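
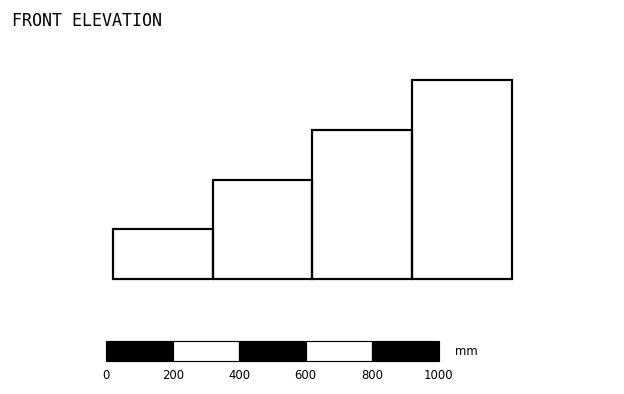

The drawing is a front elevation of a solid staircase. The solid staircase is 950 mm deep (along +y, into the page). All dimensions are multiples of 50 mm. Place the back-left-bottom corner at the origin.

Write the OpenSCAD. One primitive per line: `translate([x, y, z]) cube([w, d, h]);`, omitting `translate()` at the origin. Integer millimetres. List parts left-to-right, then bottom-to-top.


cube([300, 950, 150]);
translate([300, 0, 0]) cube([300, 950, 300]);
translate([600, 0, 0]) cube([300, 950, 450]);
translate([900, 0, 0]) cube([300, 950, 600]);


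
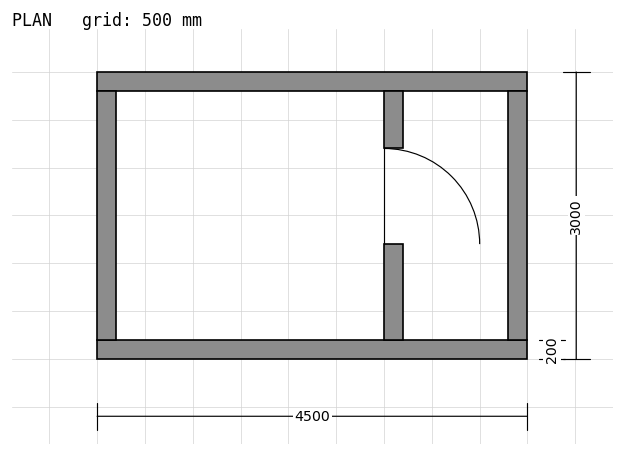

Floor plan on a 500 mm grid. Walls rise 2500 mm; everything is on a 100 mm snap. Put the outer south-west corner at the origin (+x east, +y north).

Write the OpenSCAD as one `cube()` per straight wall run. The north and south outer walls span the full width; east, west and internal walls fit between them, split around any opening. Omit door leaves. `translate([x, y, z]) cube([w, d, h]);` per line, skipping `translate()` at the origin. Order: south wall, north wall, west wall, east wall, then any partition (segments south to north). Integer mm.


cube([4500, 200, 2500]);
translate([0, 2800, 0]) cube([4500, 200, 2500]);
translate([0, 200, 0]) cube([200, 2600, 2500]);
translate([4300, 200, 0]) cube([200, 2600, 2500]);
translate([3000, 200, 0]) cube([200, 1000, 2500]);
translate([3000, 2200, 0]) cube([200, 600, 2500]);


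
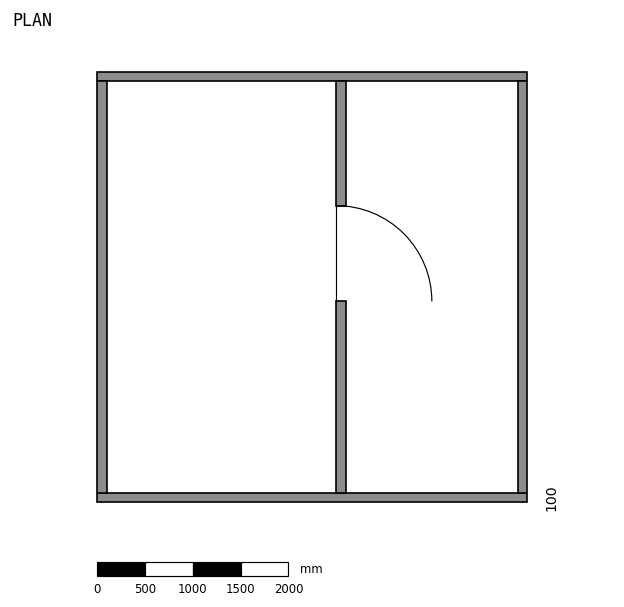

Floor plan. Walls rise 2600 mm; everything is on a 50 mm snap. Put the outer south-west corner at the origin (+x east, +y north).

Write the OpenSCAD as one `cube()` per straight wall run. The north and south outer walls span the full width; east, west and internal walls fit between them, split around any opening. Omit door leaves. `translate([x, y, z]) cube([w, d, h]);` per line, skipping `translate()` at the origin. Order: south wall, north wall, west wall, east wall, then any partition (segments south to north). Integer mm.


cube([4500, 100, 2600]);
translate([0, 4400, 0]) cube([4500, 100, 2600]);
translate([0, 100, 0]) cube([100, 4300, 2600]);
translate([4400, 100, 0]) cube([100, 4300, 2600]);
translate([2500, 100, 0]) cube([100, 2000, 2600]);
translate([2500, 3100, 0]) cube([100, 1300, 2600]);


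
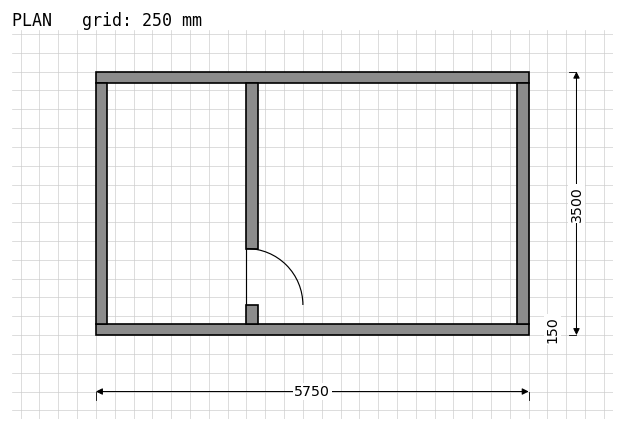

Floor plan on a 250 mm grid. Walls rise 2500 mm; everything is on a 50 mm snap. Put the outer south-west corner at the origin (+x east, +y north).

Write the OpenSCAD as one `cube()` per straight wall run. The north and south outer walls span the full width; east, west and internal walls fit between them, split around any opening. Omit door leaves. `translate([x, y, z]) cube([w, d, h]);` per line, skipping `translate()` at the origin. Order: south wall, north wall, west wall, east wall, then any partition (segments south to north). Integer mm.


cube([5750, 150, 2500]);
translate([0, 3350, 0]) cube([5750, 150, 2500]);
translate([0, 150, 0]) cube([150, 3200, 2500]);
translate([5600, 150, 0]) cube([150, 3200, 2500]);
translate([2000, 150, 0]) cube([150, 250, 2500]);
translate([2000, 1150, 0]) cube([150, 2200, 2500]);


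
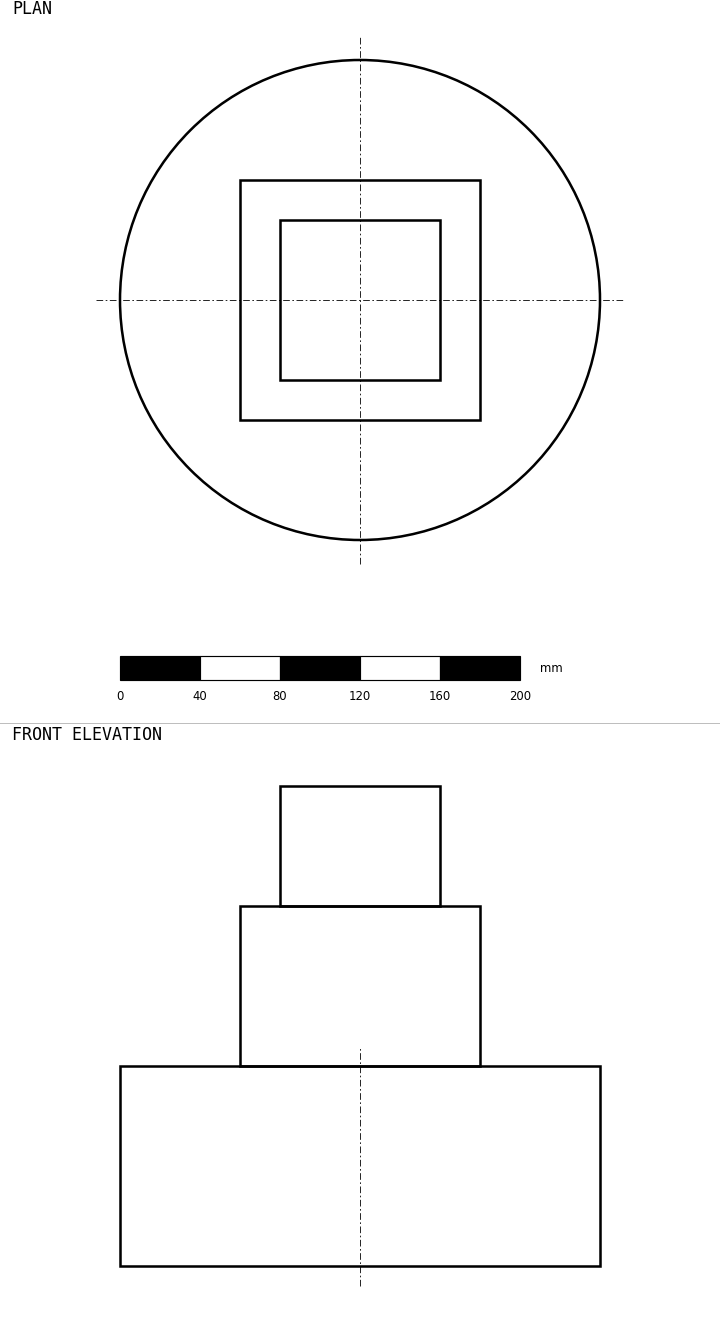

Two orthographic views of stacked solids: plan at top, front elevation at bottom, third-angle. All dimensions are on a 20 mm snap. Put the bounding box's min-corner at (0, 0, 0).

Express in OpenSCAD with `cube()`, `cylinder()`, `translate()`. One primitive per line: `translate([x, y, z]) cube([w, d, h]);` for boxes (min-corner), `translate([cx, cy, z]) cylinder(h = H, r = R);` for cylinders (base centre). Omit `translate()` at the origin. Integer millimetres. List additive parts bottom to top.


translate([120, 120, 0]) cylinder(h = 100, r = 120);
translate([60, 60, 100]) cube([120, 120, 80]);
translate([80, 80, 180]) cube([80, 80, 60]);


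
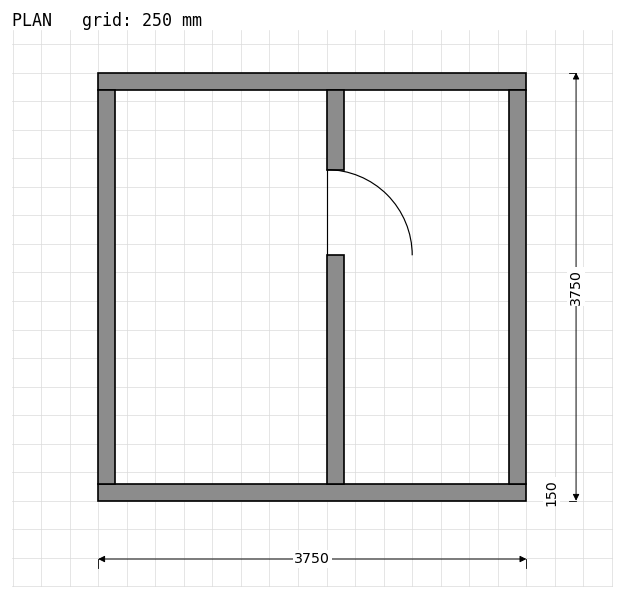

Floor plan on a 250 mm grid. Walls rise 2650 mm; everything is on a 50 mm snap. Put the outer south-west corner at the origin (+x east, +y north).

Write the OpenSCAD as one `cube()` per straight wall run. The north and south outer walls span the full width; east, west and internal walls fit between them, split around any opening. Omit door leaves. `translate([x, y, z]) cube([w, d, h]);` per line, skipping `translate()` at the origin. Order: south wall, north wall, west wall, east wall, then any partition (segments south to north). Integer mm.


cube([3750, 150, 2650]);
translate([0, 3600, 0]) cube([3750, 150, 2650]);
translate([0, 150, 0]) cube([150, 3450, 2650]);
translate([3600, 150, 0]) cube([150, 3450, 2650]);
translate([2000, 150, 0]) cube([150, 2000, 2650]);
translate([2000, 2900, 0]) cube([150, 700, 2650]);


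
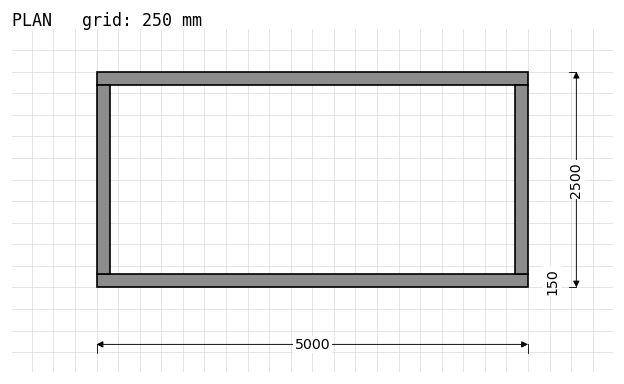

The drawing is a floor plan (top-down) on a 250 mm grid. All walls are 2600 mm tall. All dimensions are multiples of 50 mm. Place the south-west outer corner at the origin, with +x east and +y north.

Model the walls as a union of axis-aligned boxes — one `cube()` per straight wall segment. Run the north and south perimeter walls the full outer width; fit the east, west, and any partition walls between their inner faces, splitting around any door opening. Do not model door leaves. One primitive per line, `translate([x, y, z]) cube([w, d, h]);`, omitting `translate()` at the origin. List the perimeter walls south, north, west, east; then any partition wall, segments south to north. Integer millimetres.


cube([5000, 150, 2600]);
translate([0, 2350, 0]) cube([5000, 150, 2600]);
translate([0, 150, 0]) cube([150, 2200, 2600]);
translate([4850, 150, 0]) cube([150, 2200, 2600]);


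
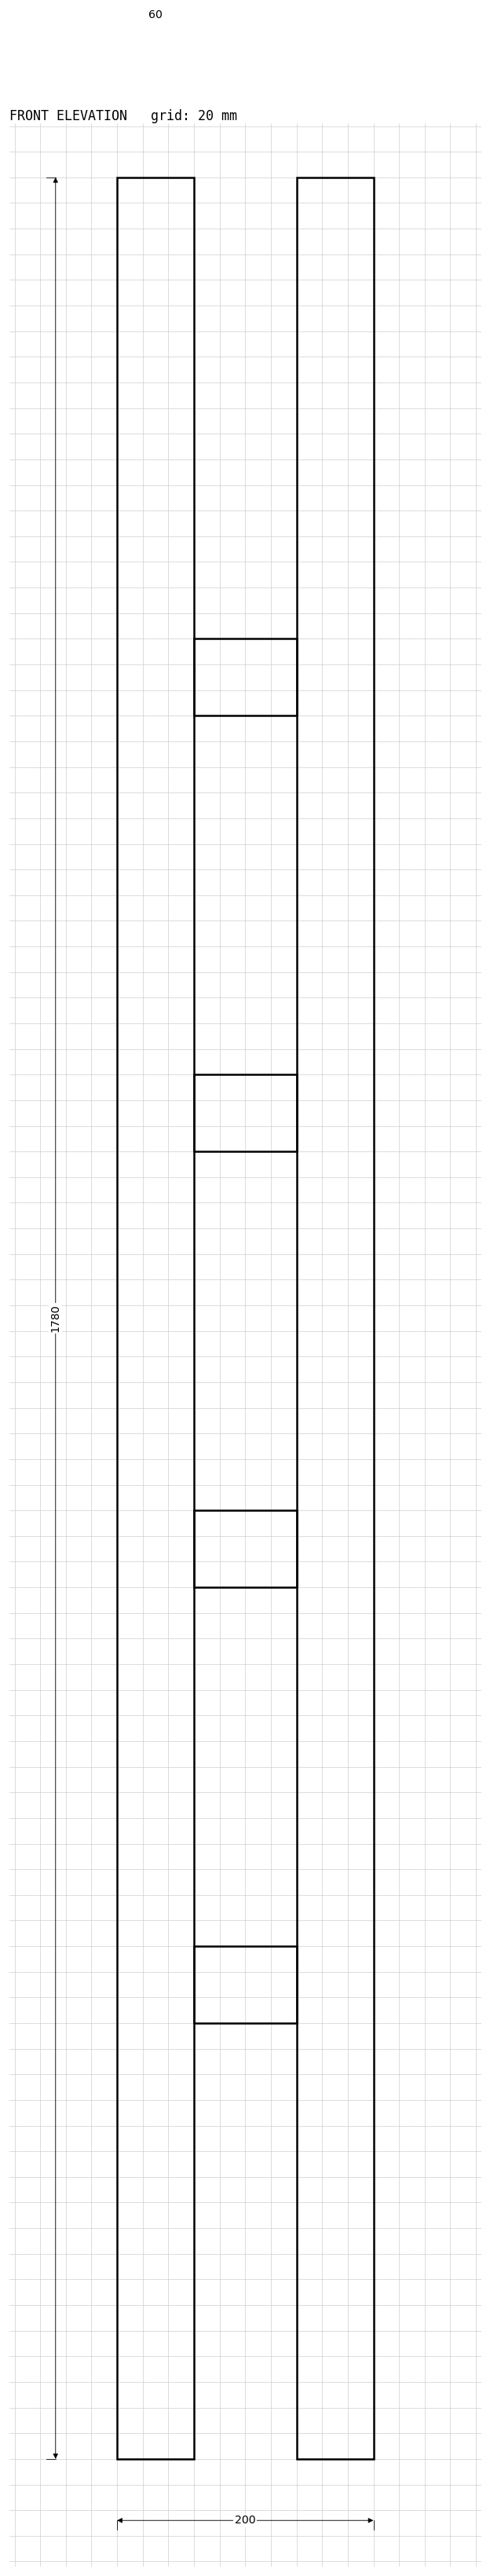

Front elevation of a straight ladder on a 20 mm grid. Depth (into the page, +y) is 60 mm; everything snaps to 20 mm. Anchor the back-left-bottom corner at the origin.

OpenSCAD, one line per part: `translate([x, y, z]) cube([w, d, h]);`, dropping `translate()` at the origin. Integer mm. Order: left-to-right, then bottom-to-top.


cube([60, 60, 1780]);
translate([60, 0, 340]) cube([80, 60, 60]);
translate([60, 0, 680]) cube([80, 60, 60]);
translate([60, 0, 1020]) cube([80, 60, 60]);
translate([60, 0, 1360]) cube([80, 60, 60]);
translate([140, 0, 0]) cube([60, 60, 1780]);


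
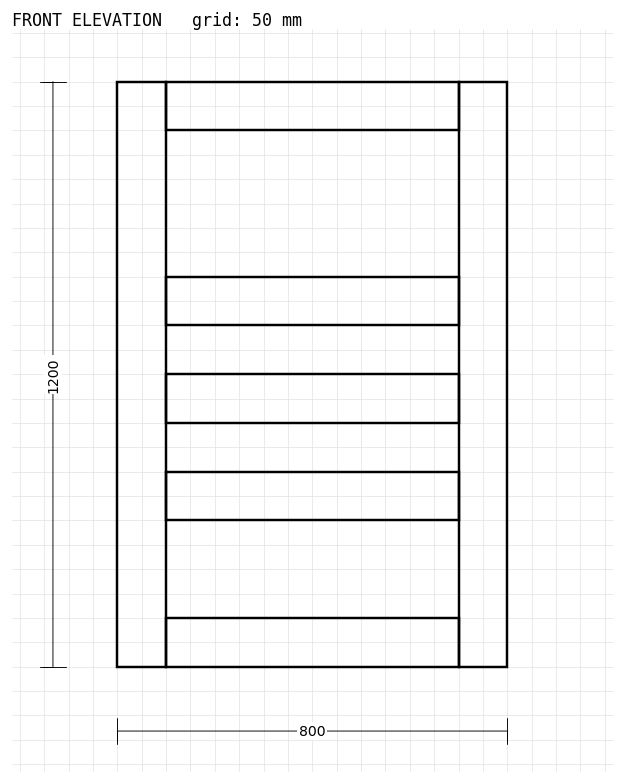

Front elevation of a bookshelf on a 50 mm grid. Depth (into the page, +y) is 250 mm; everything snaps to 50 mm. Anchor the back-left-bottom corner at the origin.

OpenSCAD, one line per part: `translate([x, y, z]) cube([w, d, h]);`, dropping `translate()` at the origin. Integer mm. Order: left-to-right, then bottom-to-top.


cube([100, 250, 1200]);
translate([100, 0, 0]) cube([600, 250, 100]);
translate([100, 0, 300]) cube([600, 250, 100]);
translate([100, 0, 500]) cube([600, 250, 100]);
translate([100, 0, 700]) cube([600, 250, 100]);
translate([100, 0, 1100]) cube([600, 250, 100]);
translate([700, 0, 0]) cube([100, 250, 1200]);


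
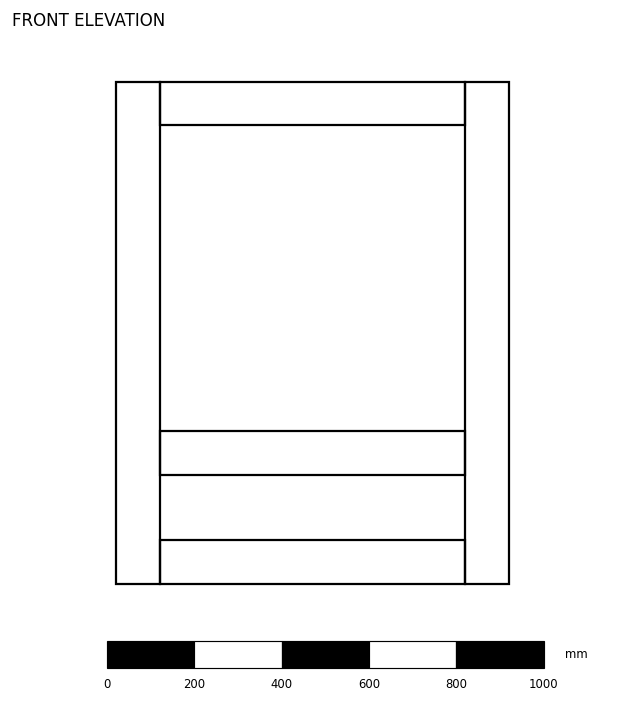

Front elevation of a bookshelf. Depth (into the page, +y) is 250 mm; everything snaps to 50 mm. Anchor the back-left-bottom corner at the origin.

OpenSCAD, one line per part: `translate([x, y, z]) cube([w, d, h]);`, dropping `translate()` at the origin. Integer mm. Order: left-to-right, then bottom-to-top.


cube([100, 250, 1150]);
translate([100, 0, 0]) cube([700, 250, 100]);
translate([100, 0, 250]) cube([700, 250, 100]);
translate([100, 0, 1050]) cube([700, 250, 100]);
translate([800, 0, 0]) cube([100, 250, 1150]);


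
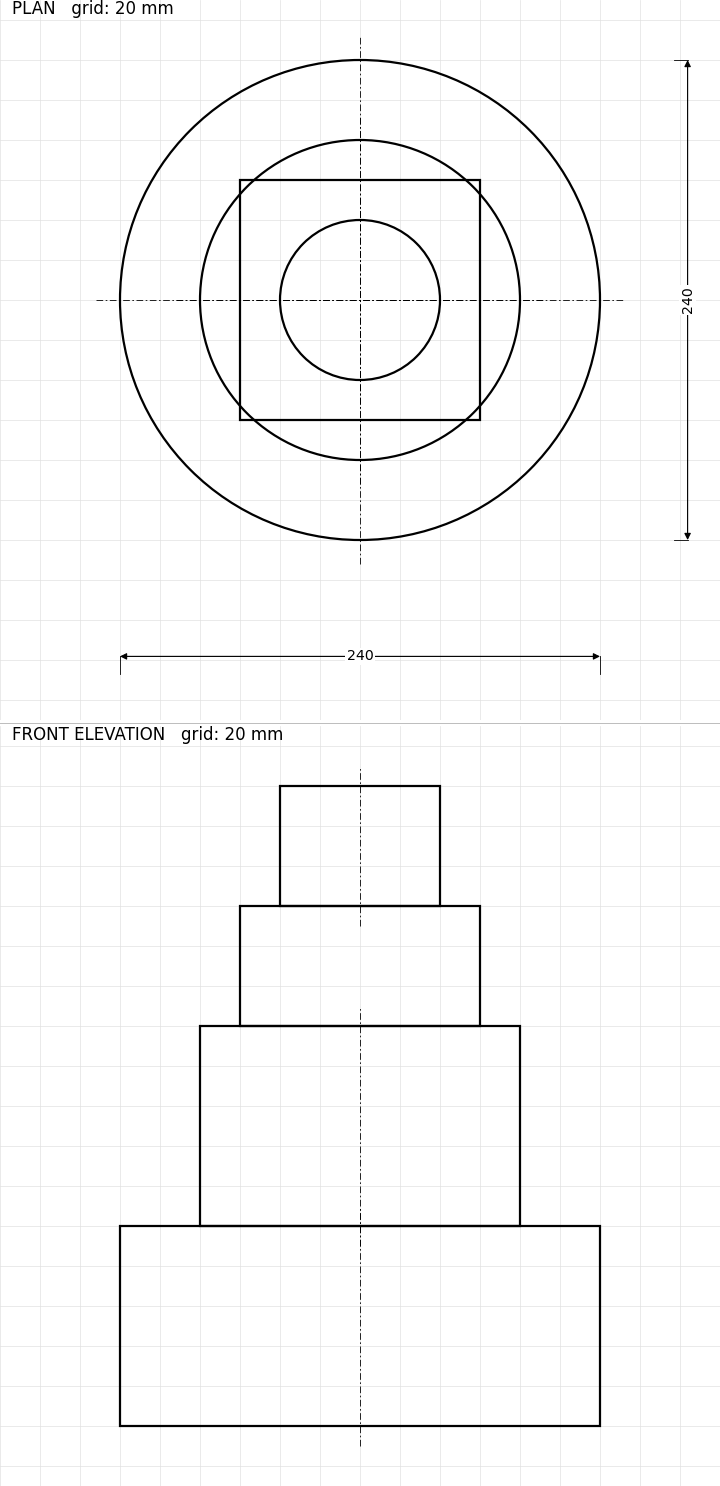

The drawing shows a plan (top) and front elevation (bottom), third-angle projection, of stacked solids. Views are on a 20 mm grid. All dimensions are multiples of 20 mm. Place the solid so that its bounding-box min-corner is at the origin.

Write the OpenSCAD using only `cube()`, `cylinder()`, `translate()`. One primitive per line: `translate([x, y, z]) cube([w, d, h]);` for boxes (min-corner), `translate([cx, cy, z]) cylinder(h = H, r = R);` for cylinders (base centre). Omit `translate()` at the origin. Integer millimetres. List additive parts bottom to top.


translate([120, 120, 0]) cylinder(h = 100, r = 120);
translate([120, 120, 100]) cylinder(h = 100, r = 80);
translate([60, 60, 200]) cube([120, 120, 60]);
translate([120, 120, 260]) cylinder(h = 60, r = 40);


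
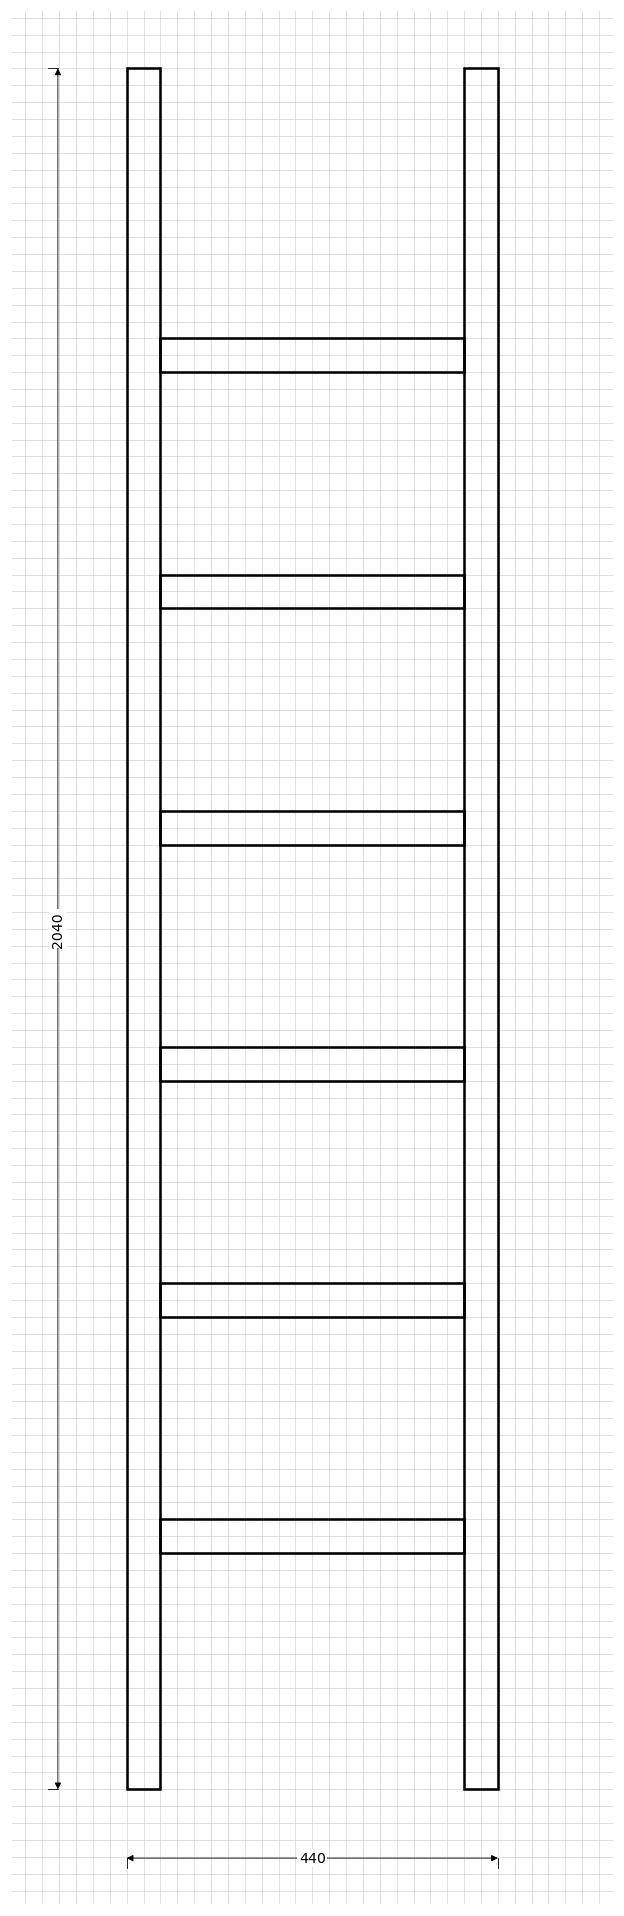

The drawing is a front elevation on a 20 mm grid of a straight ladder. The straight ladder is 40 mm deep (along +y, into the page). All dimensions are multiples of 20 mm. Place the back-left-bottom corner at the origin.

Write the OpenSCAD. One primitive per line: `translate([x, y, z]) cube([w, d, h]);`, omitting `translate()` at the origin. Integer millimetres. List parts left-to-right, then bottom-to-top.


cube([40, 40, 2040]);
translate([40, 0, 280]) cube([360, 40, 40]);
translate([40, 0, 560]) cube([360, 40, 40]);
translate([40, 0, 840]) cube([360, 40, 40]);
translate([40, 0, 1120]) cube([360, 40, 40]);
translate([40, 0, 1400]) cube([360, 40, 40]);
translate([40, 0, 1680]) cube([360, 40, 40]);
translate([400, 0, 0]) cube([40, 40, 2040]);


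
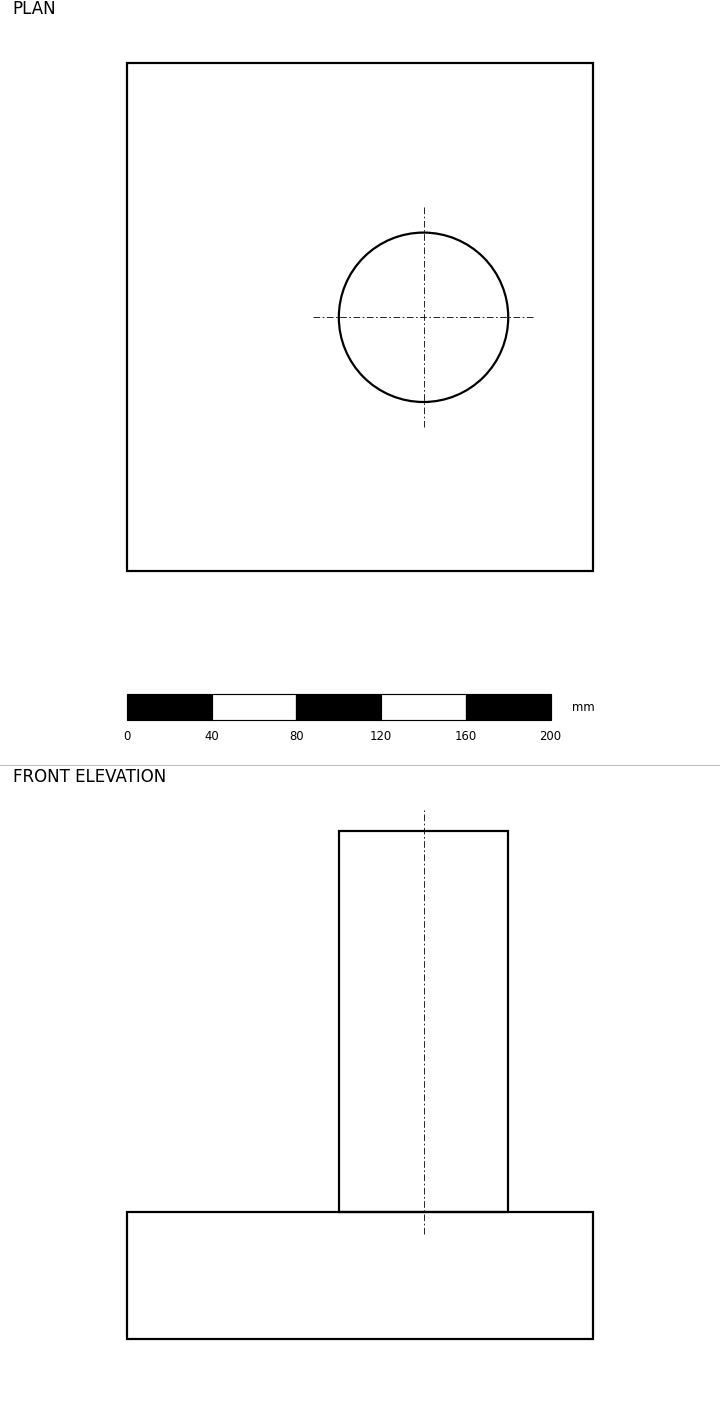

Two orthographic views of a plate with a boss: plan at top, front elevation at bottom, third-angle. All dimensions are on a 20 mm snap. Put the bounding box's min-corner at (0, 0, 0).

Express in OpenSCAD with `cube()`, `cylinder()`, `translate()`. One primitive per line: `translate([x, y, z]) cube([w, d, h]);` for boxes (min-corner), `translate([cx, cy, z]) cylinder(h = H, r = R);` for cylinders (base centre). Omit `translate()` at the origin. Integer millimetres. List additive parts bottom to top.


cube([220, 240, 60]);
translate([140, 120, 60]) cylinder(h = 180, r = 40);


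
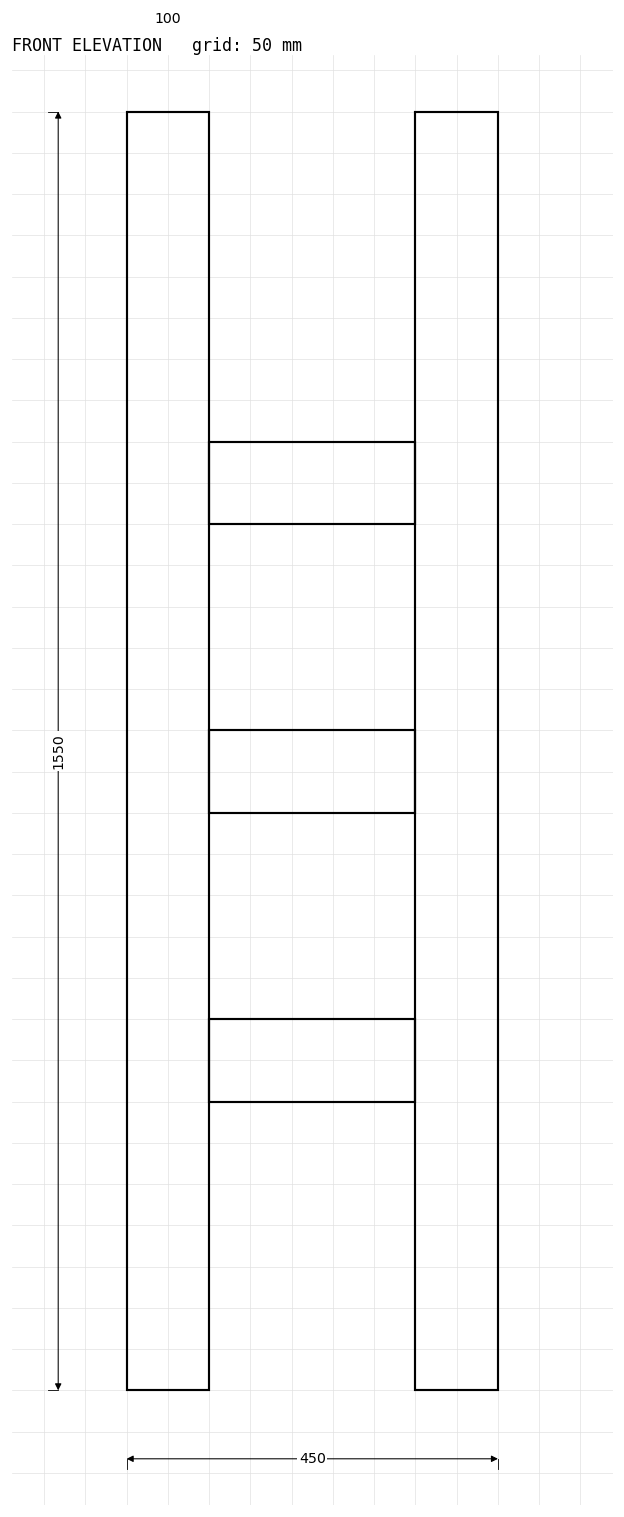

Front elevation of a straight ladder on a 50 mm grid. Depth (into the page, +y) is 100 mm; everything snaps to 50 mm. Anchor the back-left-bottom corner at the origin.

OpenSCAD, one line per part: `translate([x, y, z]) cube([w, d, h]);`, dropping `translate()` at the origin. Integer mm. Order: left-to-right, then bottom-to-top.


cube([100, 100, 1550]);
translate([100, 0, 350]) cube([250, 100, 100]);
translate([100, 0, 700]) cube([250, 100, 100]);
translate([100, 0, 1050]) cube([250, 100, 100]);
translate([350, 0, 0]) cube([100, 100, 1550]);


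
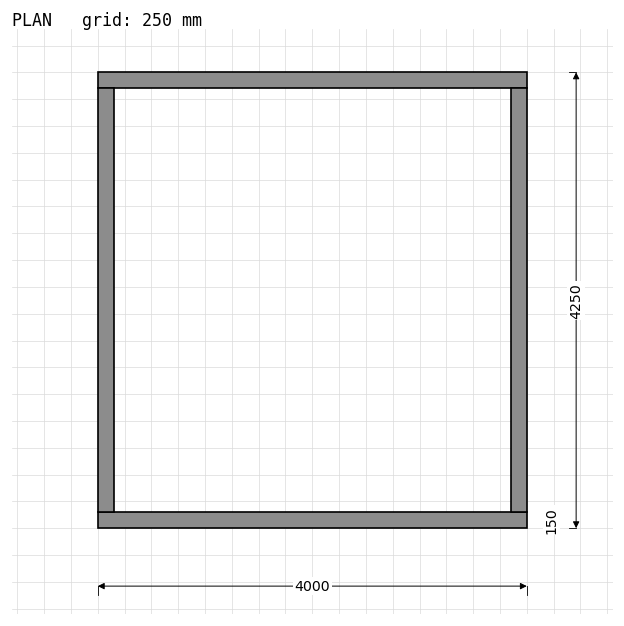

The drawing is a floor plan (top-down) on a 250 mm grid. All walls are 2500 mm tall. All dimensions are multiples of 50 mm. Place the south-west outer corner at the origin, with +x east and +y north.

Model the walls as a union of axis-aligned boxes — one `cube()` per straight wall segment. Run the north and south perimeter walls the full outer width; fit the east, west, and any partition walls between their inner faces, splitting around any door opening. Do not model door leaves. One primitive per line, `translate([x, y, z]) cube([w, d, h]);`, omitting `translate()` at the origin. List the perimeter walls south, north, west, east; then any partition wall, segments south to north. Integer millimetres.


cube([4000, 150, 2500]);
translate([0, 4100, 0]) cube([4000, 150, 2500]);
translate([0, 150, 0]) cube([150, 3950, 2500]);
translate([3850, 150, 0]) cube([150, 3950, 2500]);


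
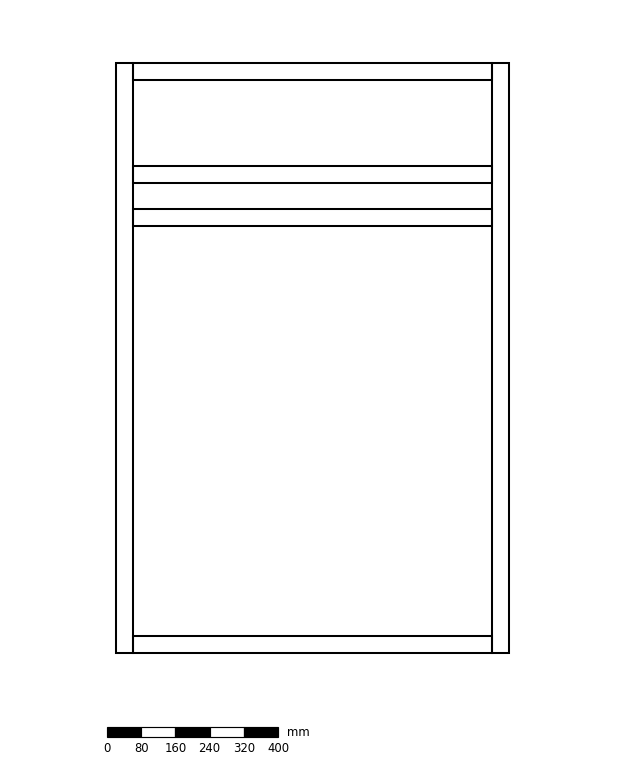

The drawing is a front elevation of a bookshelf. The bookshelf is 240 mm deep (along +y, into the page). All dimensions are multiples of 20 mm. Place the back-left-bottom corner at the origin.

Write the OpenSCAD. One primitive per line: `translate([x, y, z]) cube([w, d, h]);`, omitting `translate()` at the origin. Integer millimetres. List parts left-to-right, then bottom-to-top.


cube([40, 240, 1380]);
translate([40, 0, 0]) cube([840, 240, 40]);
translate([40, 0, 1000]) cube([840, 240, 40]);
translate([40, 0, 1100]) cube([840, 240, 40]);
translate([40, 0, 1340]) cube([840, 240, 40]);
translate([880, 0, 0]) cube([40, 240, 1380]);


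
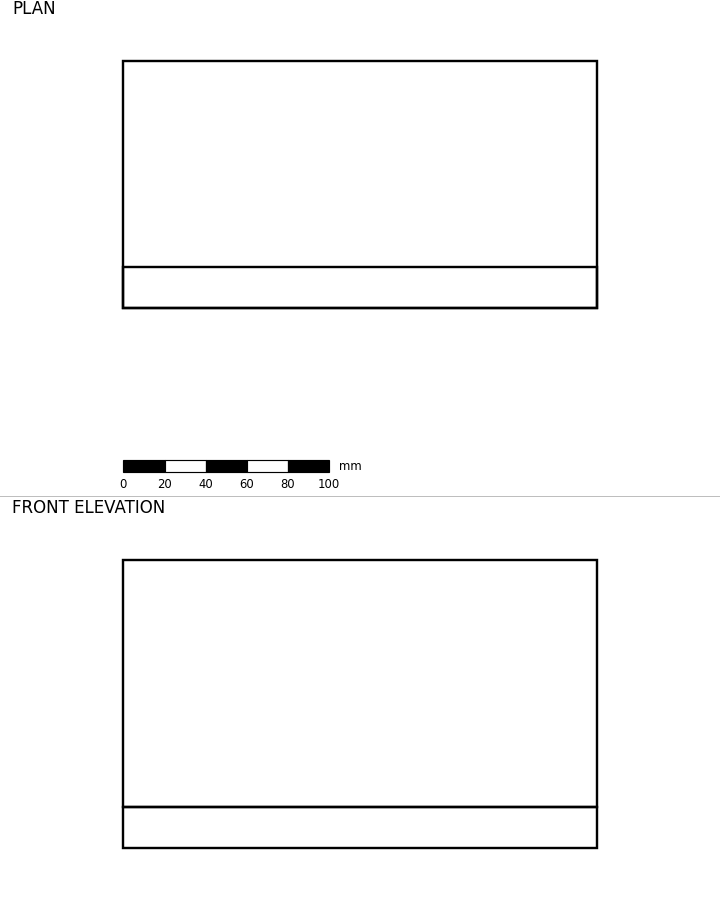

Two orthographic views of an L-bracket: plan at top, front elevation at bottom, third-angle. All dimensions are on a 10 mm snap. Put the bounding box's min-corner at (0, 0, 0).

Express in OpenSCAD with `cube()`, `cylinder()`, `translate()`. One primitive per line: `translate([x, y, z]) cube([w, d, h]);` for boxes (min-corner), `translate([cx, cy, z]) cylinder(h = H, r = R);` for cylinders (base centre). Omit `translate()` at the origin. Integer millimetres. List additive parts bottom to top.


cube([230, 120, 20]);
translate([0, 0, 20]) cube([230, 20, 120]);


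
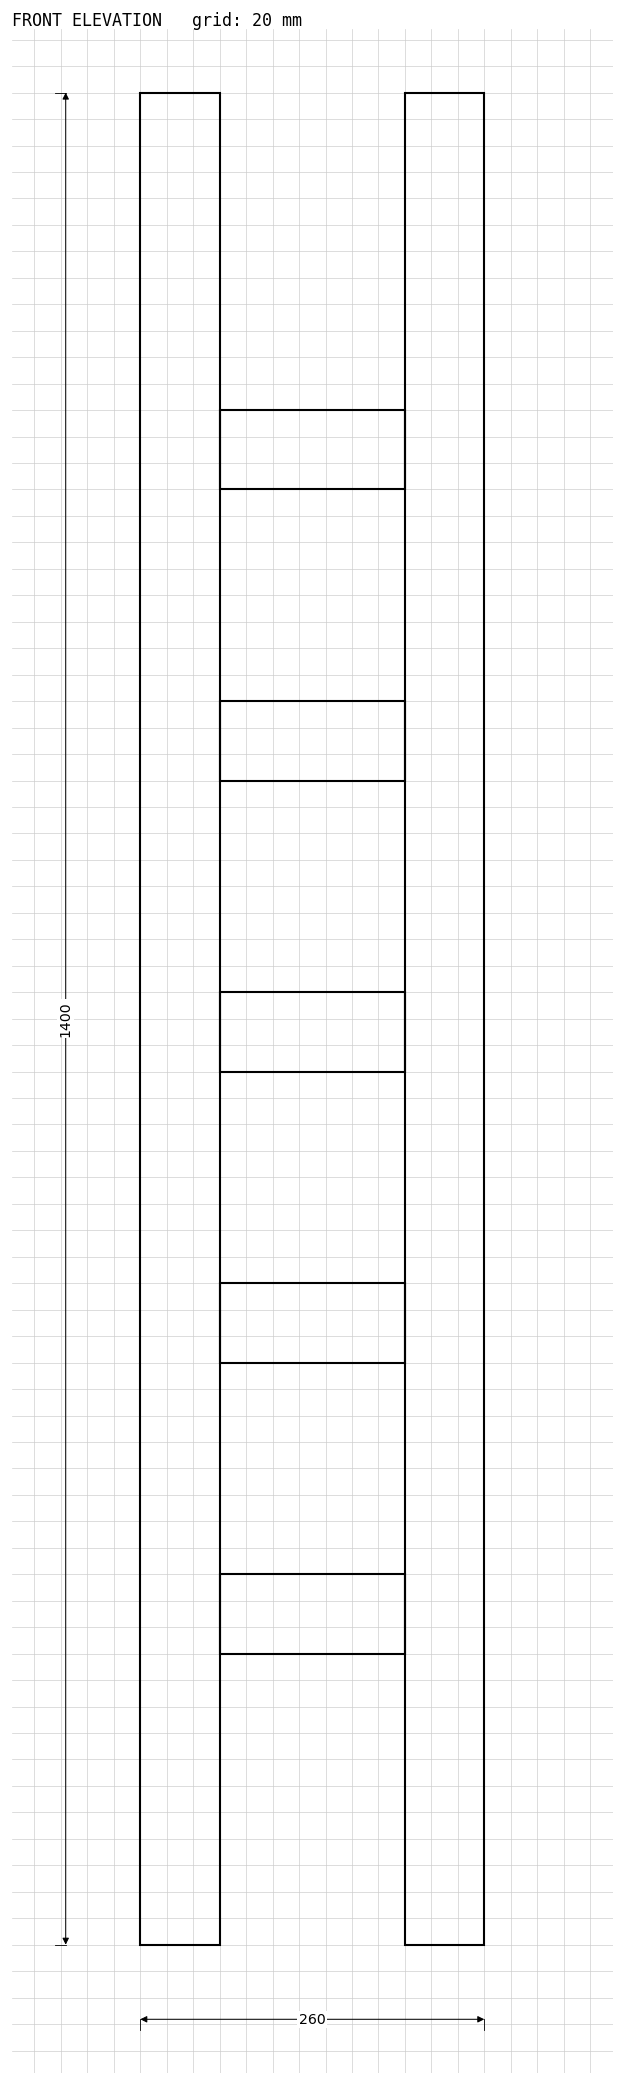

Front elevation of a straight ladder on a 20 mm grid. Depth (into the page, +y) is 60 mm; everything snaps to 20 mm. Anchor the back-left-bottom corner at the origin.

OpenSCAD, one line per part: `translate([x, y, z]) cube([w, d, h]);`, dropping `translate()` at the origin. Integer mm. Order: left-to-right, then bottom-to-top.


cube([60, 60, 1400]);
translate([60, 0, 220]) cube([140, 60, 60]);
translate([60, 0, 440]) cube([140, 60, 60]);
translate([60, 0, 660]) cube([140, 60, 60]);
translate([60, 0, 880]) cube([140, 60, 60]);
translate([60, 0, 1100]) cube([140, 60, 60]);
translate([200, 0, 0]) cube([60, 60, 1400]);


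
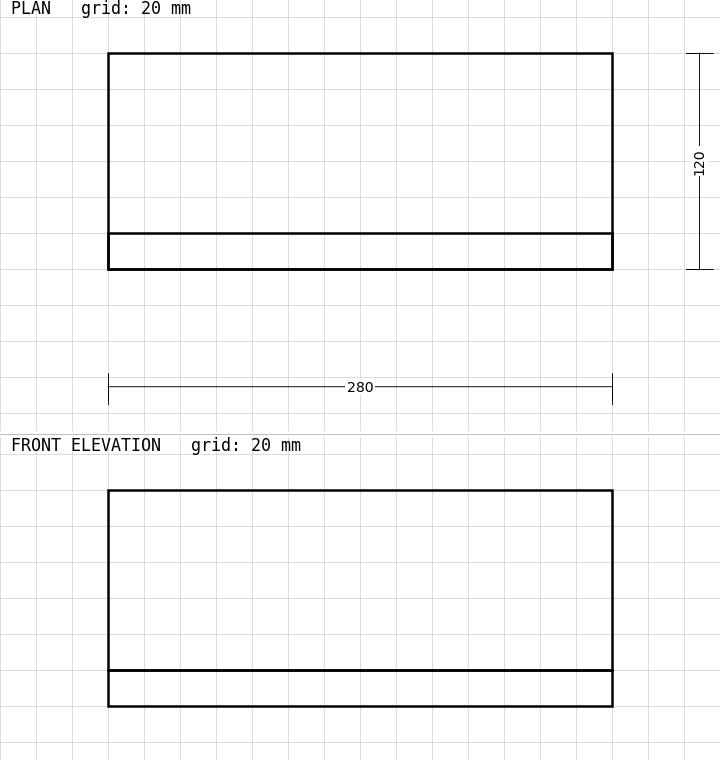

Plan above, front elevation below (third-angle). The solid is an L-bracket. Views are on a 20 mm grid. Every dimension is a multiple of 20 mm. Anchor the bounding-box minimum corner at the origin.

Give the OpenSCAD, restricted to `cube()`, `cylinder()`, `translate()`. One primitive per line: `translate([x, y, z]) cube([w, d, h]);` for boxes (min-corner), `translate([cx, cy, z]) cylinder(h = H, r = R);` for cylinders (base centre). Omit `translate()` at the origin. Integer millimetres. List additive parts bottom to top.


cube([280, 120, 20]);
translate([0, 0, 20]) cube([280, 20, 100]);


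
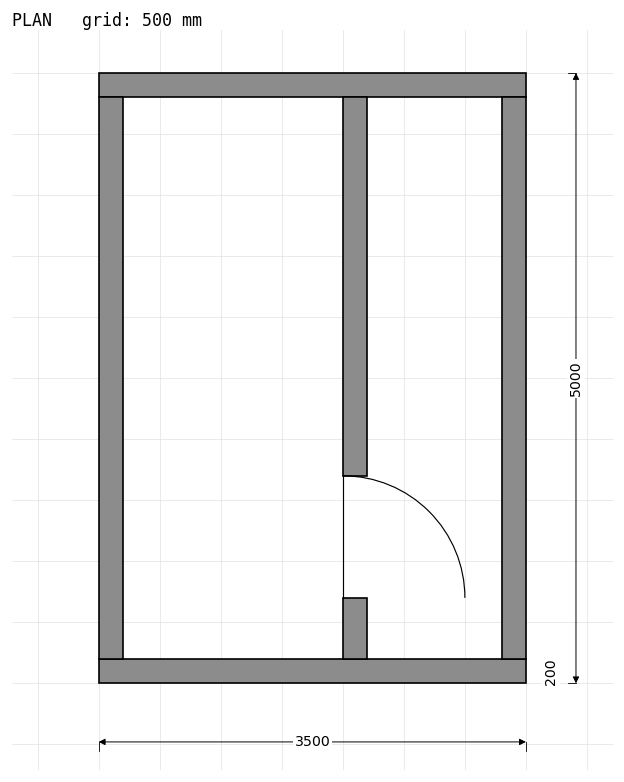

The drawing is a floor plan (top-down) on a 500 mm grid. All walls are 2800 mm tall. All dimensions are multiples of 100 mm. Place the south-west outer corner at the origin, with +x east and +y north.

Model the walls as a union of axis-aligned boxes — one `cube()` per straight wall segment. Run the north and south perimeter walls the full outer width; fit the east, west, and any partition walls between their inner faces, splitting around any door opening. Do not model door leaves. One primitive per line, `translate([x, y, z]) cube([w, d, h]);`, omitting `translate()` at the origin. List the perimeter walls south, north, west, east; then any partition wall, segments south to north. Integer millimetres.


cube([3500, 200, 2800]);
translate([0, 4800, 0]) cube([3500, 200, 2800]);
translate([0, 200, 0]) cube([200, 4600, 2800]);
translate([3300, 200, 0]) cube([200, 4600, 2800]);
translate([2000, 200, 0]) cube([200, 500, 2800]);
translate([2000, 1700, 0]) cube([200, 3100, 2800]);


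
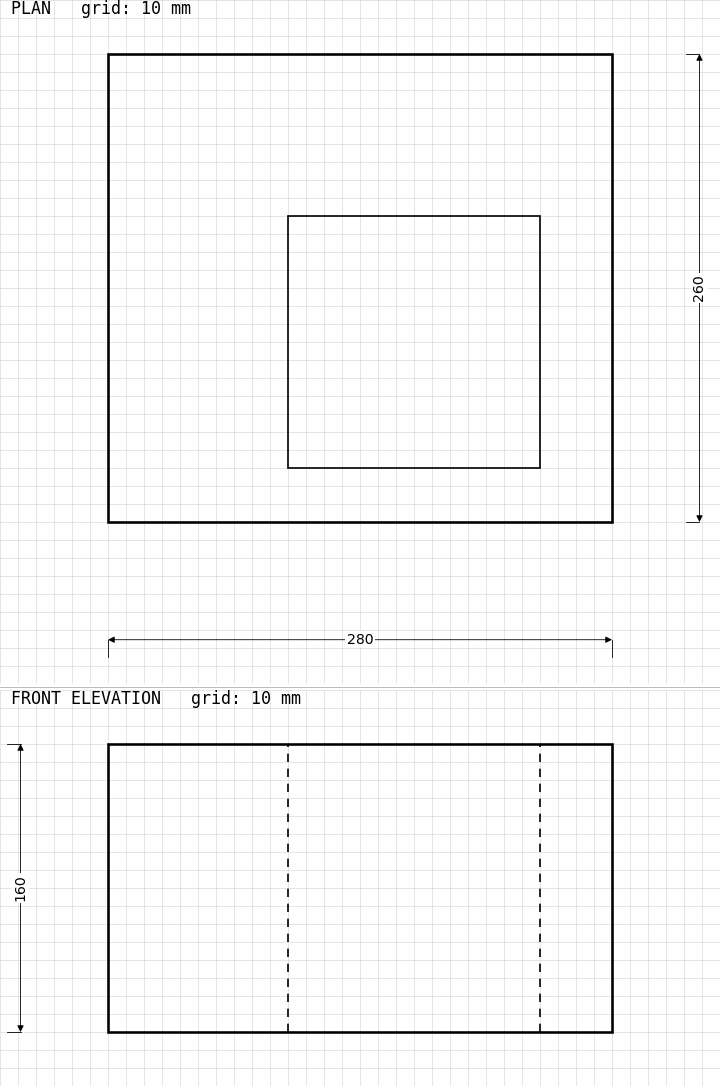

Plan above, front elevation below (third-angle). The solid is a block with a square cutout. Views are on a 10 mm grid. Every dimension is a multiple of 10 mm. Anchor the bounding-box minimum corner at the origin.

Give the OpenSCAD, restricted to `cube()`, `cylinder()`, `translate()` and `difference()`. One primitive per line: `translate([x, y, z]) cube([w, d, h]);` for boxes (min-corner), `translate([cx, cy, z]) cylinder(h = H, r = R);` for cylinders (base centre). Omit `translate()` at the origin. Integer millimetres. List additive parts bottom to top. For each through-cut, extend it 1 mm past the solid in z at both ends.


difference() {
  cube([280, 260, 160]);
  translate([100, 30, -1]) cube([140, 140, 162]);
}


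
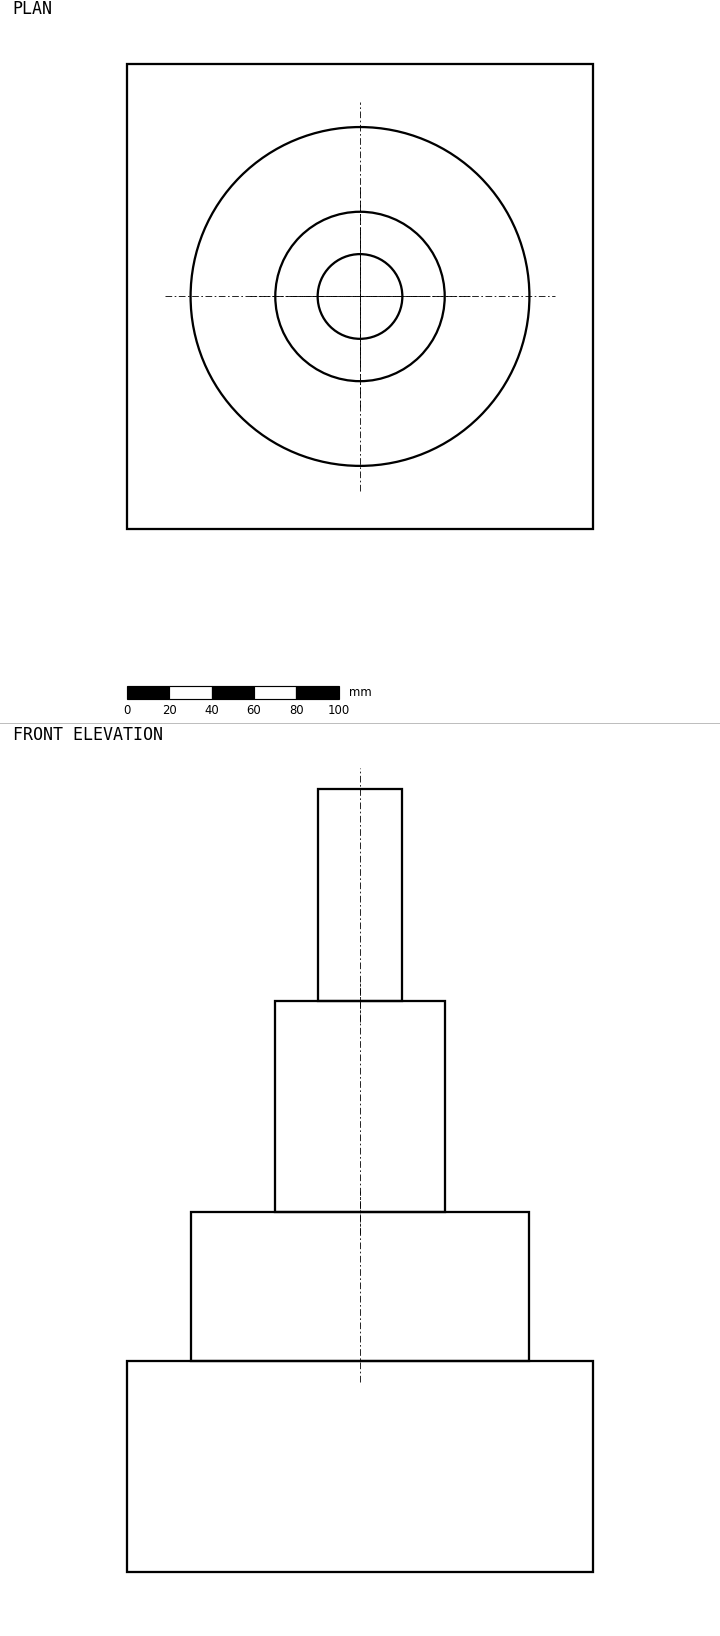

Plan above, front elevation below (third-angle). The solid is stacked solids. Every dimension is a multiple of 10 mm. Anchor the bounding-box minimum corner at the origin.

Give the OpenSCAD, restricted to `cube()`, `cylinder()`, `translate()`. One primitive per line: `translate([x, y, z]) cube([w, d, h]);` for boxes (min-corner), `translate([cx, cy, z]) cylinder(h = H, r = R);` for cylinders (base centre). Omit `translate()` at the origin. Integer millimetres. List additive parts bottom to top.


cube([220, 220, 100]);
translate([110, 110, 100]) cylinder(h = 70, r = 80);
translate([110, 110, 170]) cylinder(h = 100, r = 40);
translate([110, 110, 270]) cylinder(h = 100, r = 20);


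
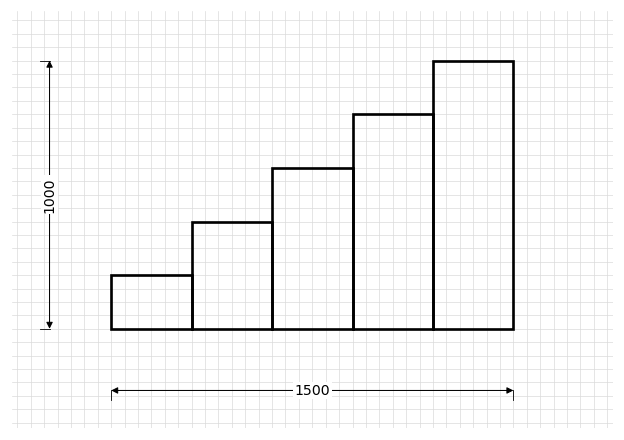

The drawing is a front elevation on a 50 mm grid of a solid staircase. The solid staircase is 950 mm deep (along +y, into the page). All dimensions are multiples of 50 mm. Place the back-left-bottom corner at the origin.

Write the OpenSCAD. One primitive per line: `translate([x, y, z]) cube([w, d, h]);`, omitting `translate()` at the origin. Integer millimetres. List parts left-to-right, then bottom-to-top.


cube([300, 950, 200]);
translate([300, 0, 0]) cube([300, 950, 400]);
translate([600, 0, 0]) cube([300, 950, 600]);
translate([900, 0, 0]) cube([300, 950, 800]);
translate([1200, 0, 0]) cube([300, 950, 1000]);


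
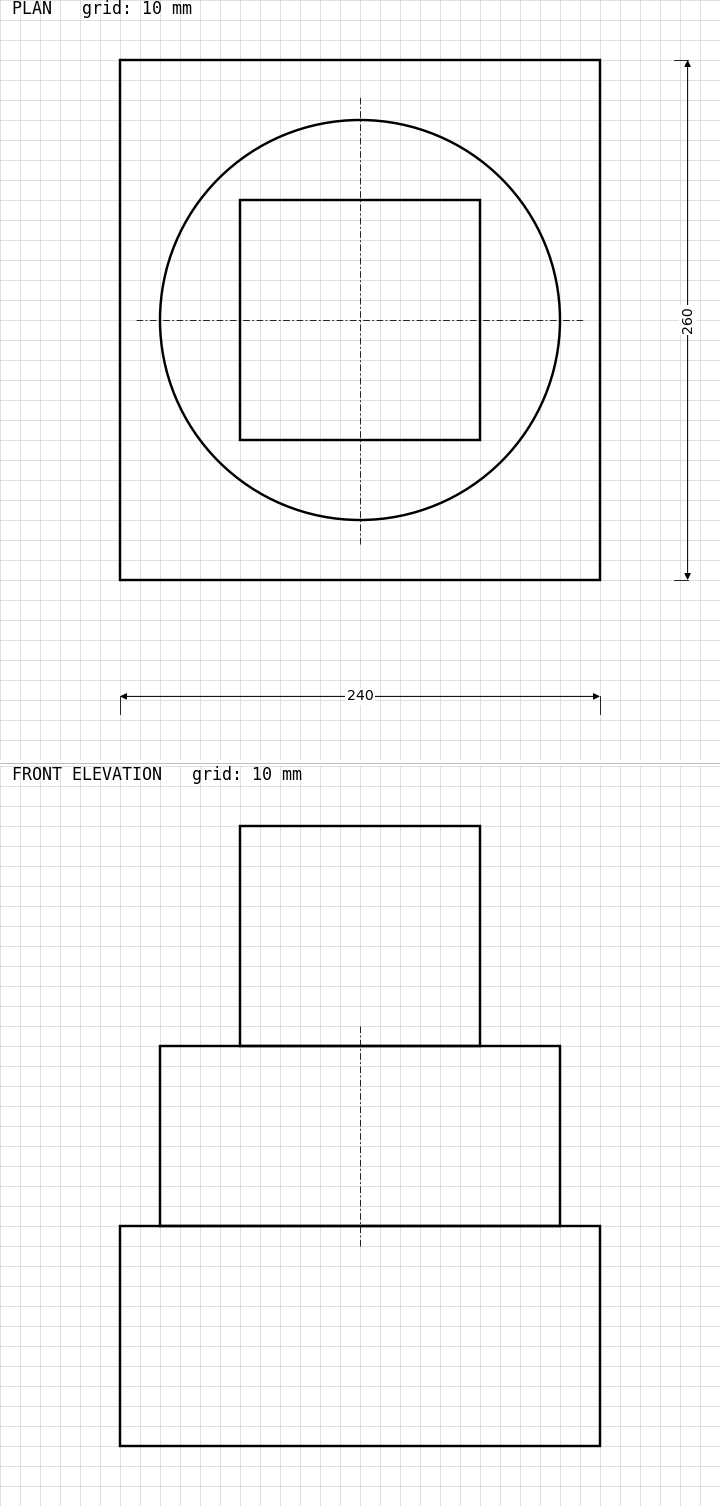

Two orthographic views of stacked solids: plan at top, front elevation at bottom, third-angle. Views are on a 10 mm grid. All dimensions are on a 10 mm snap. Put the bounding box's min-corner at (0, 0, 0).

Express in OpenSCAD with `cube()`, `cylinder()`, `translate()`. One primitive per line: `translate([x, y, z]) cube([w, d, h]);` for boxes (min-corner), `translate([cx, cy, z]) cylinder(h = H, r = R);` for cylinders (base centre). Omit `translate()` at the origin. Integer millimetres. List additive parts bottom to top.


cube([240, 260, 110]);
translate([120, 130, 110]) cylinder(h = 90, r = 100);
translate([60, 70, 200]) cube([120, 120, 110]);


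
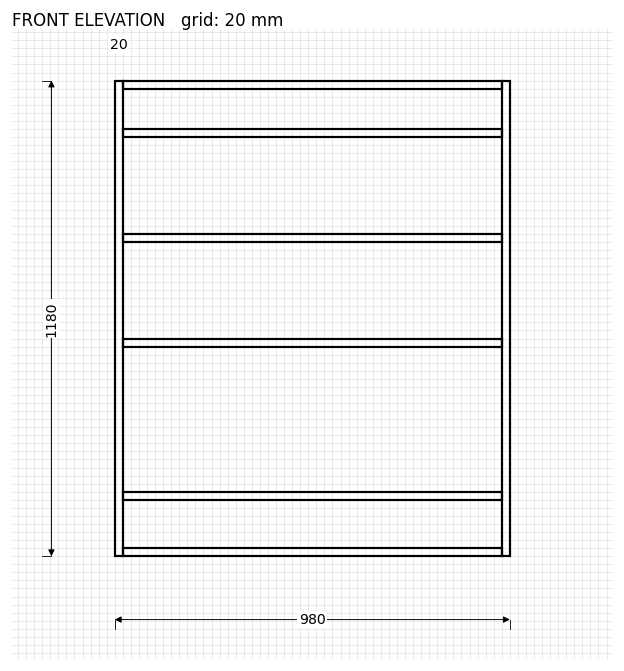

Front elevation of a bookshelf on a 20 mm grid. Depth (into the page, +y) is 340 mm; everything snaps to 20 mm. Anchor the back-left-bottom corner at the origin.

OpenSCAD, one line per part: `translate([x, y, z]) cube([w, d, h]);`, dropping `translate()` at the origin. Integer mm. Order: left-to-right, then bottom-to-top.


cube([20, 340, 1180]);
translate([20, 0, 0]) cube([940, 340, 20]);
translate([20, 0, 140]) cube([940, 340, 20]);
translate([20, 0, 520]) cube([940, 340, 20]);
translate([20, 0, 780]) cube([940, 340, 20]);
translate([20, 0, 1040]) cube([940, 340, 20]);
translate([20, 0, 1160]) cube([940, 340, 20]);
translate([960, 0, 0]) cube([20, 340, 1180]);


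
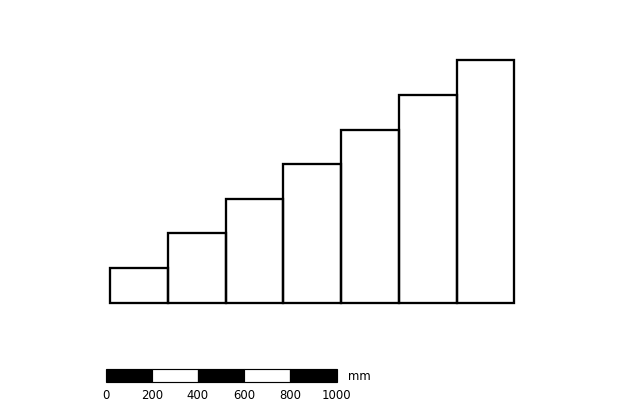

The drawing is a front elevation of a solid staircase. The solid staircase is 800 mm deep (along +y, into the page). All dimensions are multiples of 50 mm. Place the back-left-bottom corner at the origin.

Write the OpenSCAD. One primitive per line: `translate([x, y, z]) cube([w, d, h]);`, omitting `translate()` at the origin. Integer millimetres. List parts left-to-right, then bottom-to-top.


cube([250, 800, 150]);
translate([250, 0, 0]) cube([250, 800, 300]);
translate([500, 0, 0]) cube([250, 800, 450]);
translate([750, 0, 0]) cube([250, 800, 600]);
translate([1000, 0, 0]) cube([250, 800, 750]);
translate([1250, 0, 0]) cube([250, 800, 900]);
translate([1500, 0, 0]) cube([250, 800, 1050]);


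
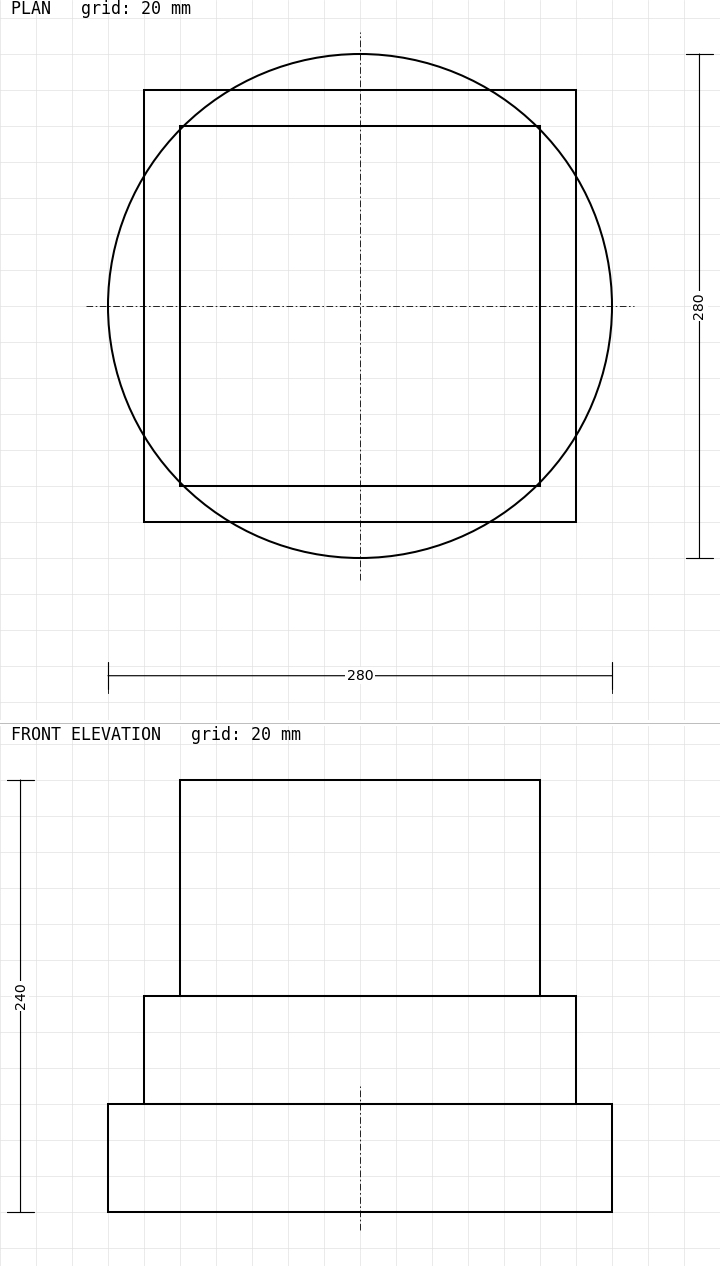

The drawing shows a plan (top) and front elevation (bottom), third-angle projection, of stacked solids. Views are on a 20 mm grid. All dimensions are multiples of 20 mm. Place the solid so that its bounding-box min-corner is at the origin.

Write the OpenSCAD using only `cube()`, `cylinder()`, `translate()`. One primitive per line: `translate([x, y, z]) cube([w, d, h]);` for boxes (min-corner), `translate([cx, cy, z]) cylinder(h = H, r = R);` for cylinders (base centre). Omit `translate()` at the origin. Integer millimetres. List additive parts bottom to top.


translate([140, 140, 0]) cylinder(h = 60, r = 140);
translate([20, 20, 60]) cube([240, 240, 60]);
translate([40, 40, 120]) cube([200, 200, 120]);


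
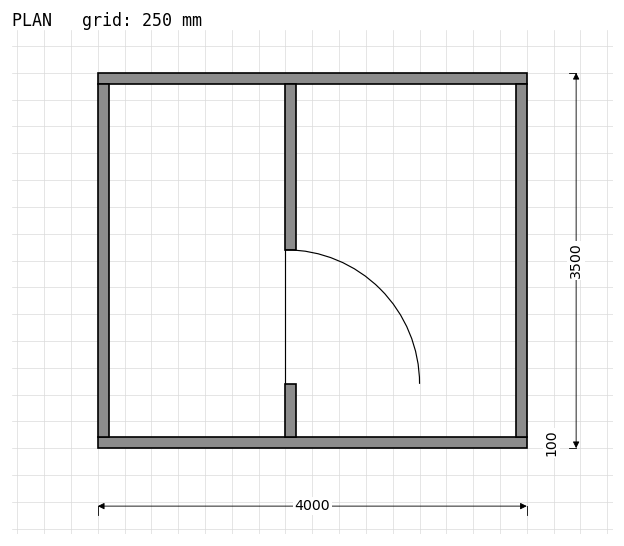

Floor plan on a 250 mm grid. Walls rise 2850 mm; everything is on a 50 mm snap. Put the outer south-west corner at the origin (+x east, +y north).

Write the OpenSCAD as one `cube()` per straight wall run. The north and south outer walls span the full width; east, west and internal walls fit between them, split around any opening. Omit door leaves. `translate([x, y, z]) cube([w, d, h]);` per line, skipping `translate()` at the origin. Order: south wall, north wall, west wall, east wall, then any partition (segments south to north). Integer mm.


cube([4000, 100, 2850]);
translate([0, 3400, 0]) cube([4000, 100, 2850]);
translate([0, 100, 0]) cube([100, 3300, 2850]);
translate([3900, 100, 0]) cube([100, 3300, 2850]);
translate([1750, 100, 0]) cube([100, 500, 2850]);
translate([1750, 1850, 0]) cube([100, 1550, 2850]);


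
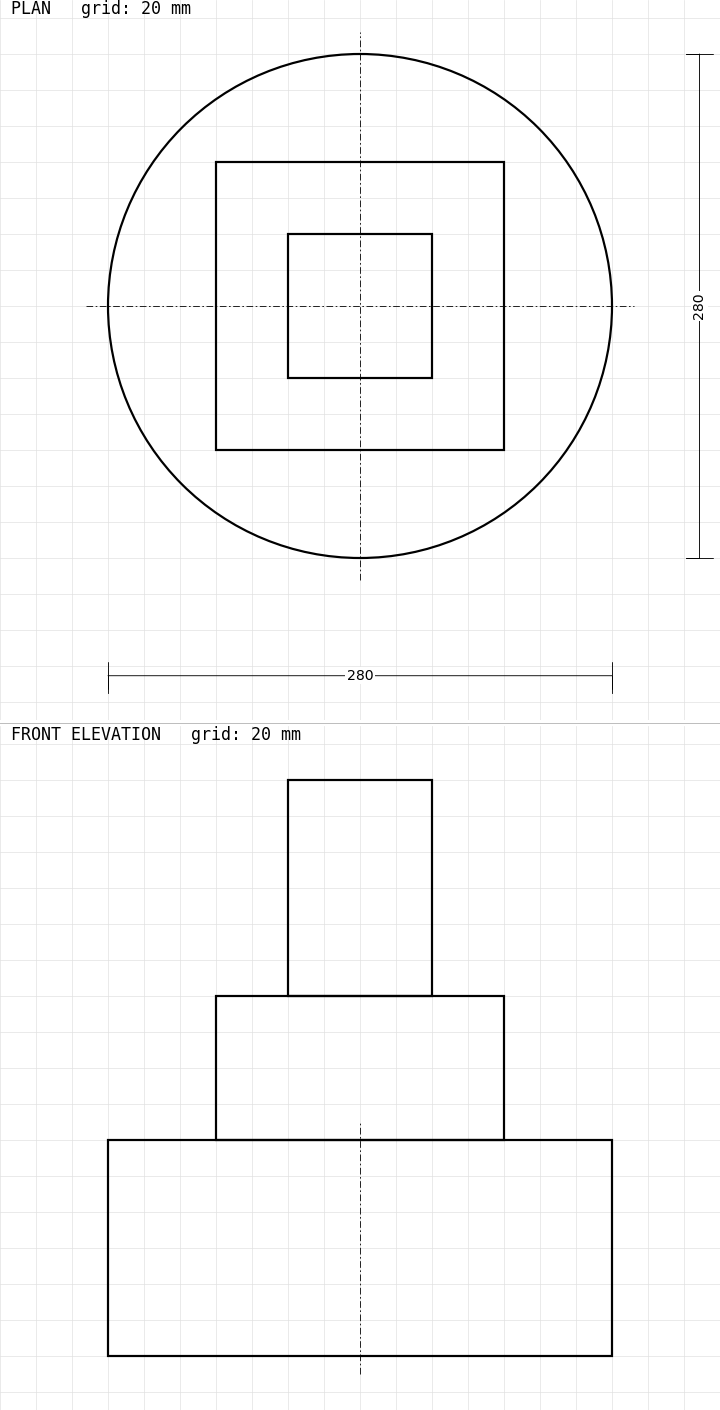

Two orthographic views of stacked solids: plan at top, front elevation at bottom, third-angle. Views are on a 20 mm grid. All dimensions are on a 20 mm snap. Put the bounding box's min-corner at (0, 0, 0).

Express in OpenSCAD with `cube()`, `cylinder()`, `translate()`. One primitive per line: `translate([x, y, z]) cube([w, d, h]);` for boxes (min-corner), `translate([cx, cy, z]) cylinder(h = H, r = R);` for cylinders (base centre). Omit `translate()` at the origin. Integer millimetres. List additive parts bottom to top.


translate([140, 140, 0]) cylinder(h = 120, r = 140);
translate([60, 60, 120]) cube([160, 160, 80]);
translate([100, 100, 200]) cube([80, 80, 120]);


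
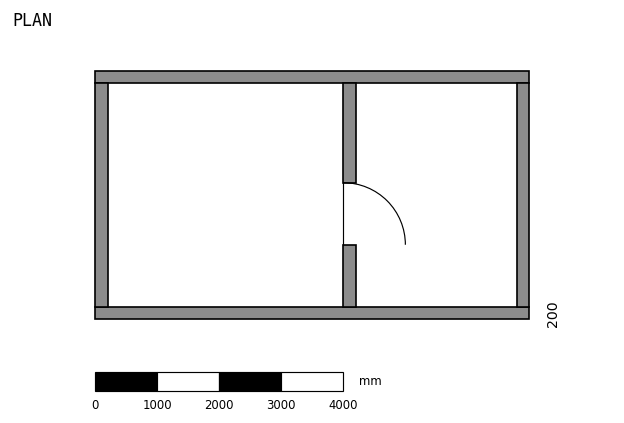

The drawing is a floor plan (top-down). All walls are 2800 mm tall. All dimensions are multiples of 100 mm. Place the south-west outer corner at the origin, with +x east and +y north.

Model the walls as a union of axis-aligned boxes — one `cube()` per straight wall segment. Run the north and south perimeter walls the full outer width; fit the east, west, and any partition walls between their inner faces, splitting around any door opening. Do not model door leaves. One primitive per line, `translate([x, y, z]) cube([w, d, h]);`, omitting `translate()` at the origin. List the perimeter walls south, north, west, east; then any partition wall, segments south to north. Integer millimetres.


cube([7000, 200, 2800]);
translate([0, 3800, 0]) cube([7000, 200, 2800]);
translate([0, 200, 0]) cube([200, 3600, 2800]);
translate([6800, 200, 0]) cube([200, 3600, 2800]);
translate([4000, 200, 0]) cube([200, 1000, 2800]);
translate([4000, 2200, 0]) cube([200, 1600, 2800]);


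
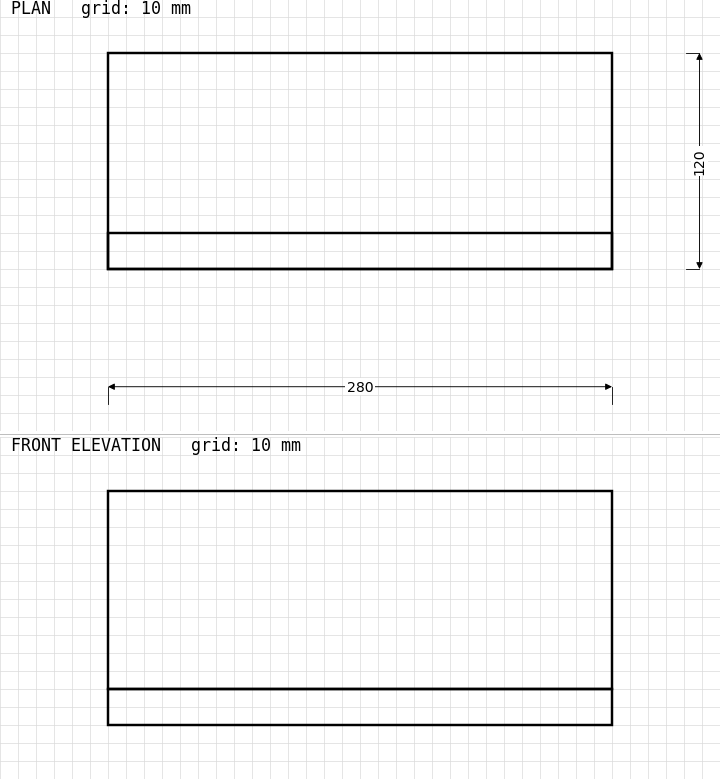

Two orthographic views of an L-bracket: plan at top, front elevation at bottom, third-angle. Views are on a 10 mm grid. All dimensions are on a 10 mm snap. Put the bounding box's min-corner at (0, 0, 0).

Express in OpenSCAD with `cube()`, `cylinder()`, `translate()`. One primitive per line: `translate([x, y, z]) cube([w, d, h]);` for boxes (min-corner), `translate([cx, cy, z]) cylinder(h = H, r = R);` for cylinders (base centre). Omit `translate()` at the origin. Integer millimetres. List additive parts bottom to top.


cube([280, 120, 20]);
translate([0, 0, 20]) cube([280, 20, 110]);


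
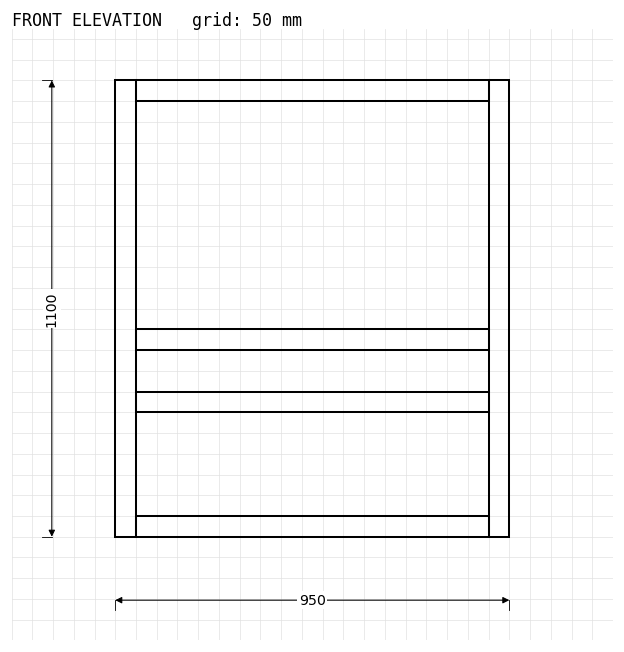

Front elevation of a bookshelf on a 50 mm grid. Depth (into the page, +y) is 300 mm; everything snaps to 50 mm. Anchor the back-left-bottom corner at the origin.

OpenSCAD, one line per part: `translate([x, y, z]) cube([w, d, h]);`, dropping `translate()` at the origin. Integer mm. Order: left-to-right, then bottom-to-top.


cube([50, 300, 1100]);
translate([50, 0, 0]) cube([850, 300, 50]);
translate([50, 0, 300]) cube([850, 300, 50]);
translate([50, 0, 450]) cube([850, 300, 50]);
translate([50, 0, 1050]) cube([850, 300, 50]);
translate([900, 0, 0]) cube([50, 300, 1100]);


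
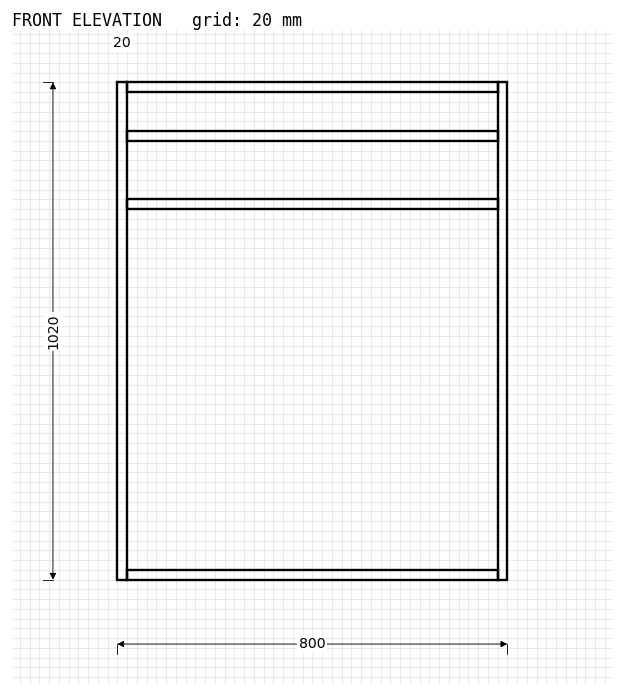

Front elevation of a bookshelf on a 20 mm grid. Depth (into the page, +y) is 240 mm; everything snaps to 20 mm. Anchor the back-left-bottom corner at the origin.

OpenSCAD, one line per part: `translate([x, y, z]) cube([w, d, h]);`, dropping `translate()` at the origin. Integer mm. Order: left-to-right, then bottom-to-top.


cube([20, 240, 1020]);
translate([20, 0, 0]) cube([760, 240, 20]);
translate([20, 0, 760]) cube([760, 240, 20]);
translate([20, 0, 900]) cube([760, 240, 20]);
translate([20, 0, 1000]) cube([760, 240, 20]);
translate([780, 0, 0]) cube([20, 240, 1020]);


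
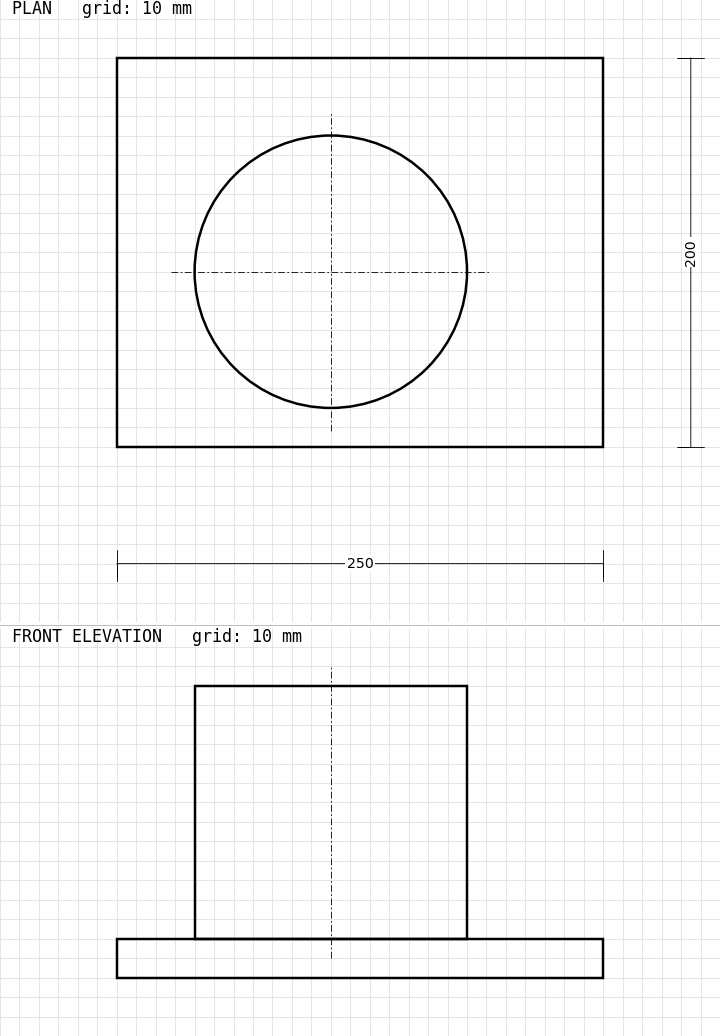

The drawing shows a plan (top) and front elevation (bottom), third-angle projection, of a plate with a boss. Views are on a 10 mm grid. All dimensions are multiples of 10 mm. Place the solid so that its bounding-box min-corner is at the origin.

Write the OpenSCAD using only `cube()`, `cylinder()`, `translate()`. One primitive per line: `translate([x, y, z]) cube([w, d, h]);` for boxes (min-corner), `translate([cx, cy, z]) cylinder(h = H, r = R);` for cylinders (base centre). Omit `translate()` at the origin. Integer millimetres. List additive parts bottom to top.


cube([250, 200, 20]);
translate([110, 90, 20]) cylinder(h = 130, r = 70);


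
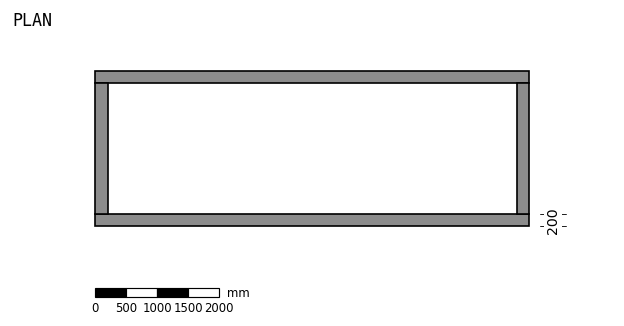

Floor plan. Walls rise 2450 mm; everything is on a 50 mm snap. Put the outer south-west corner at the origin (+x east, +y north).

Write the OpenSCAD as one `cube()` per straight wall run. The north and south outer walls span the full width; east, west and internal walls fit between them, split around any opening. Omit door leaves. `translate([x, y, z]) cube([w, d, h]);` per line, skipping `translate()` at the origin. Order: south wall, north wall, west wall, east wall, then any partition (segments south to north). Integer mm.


cube([7000, 200, 2450]);
translate([0, 2300, 0]) cube([7000, 200, 2450]);
translate([0, 200, 0]) cube([200, 2100, 2450]);
translate([6800, 200, 0]) cube([200, 2100, 2450]);
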